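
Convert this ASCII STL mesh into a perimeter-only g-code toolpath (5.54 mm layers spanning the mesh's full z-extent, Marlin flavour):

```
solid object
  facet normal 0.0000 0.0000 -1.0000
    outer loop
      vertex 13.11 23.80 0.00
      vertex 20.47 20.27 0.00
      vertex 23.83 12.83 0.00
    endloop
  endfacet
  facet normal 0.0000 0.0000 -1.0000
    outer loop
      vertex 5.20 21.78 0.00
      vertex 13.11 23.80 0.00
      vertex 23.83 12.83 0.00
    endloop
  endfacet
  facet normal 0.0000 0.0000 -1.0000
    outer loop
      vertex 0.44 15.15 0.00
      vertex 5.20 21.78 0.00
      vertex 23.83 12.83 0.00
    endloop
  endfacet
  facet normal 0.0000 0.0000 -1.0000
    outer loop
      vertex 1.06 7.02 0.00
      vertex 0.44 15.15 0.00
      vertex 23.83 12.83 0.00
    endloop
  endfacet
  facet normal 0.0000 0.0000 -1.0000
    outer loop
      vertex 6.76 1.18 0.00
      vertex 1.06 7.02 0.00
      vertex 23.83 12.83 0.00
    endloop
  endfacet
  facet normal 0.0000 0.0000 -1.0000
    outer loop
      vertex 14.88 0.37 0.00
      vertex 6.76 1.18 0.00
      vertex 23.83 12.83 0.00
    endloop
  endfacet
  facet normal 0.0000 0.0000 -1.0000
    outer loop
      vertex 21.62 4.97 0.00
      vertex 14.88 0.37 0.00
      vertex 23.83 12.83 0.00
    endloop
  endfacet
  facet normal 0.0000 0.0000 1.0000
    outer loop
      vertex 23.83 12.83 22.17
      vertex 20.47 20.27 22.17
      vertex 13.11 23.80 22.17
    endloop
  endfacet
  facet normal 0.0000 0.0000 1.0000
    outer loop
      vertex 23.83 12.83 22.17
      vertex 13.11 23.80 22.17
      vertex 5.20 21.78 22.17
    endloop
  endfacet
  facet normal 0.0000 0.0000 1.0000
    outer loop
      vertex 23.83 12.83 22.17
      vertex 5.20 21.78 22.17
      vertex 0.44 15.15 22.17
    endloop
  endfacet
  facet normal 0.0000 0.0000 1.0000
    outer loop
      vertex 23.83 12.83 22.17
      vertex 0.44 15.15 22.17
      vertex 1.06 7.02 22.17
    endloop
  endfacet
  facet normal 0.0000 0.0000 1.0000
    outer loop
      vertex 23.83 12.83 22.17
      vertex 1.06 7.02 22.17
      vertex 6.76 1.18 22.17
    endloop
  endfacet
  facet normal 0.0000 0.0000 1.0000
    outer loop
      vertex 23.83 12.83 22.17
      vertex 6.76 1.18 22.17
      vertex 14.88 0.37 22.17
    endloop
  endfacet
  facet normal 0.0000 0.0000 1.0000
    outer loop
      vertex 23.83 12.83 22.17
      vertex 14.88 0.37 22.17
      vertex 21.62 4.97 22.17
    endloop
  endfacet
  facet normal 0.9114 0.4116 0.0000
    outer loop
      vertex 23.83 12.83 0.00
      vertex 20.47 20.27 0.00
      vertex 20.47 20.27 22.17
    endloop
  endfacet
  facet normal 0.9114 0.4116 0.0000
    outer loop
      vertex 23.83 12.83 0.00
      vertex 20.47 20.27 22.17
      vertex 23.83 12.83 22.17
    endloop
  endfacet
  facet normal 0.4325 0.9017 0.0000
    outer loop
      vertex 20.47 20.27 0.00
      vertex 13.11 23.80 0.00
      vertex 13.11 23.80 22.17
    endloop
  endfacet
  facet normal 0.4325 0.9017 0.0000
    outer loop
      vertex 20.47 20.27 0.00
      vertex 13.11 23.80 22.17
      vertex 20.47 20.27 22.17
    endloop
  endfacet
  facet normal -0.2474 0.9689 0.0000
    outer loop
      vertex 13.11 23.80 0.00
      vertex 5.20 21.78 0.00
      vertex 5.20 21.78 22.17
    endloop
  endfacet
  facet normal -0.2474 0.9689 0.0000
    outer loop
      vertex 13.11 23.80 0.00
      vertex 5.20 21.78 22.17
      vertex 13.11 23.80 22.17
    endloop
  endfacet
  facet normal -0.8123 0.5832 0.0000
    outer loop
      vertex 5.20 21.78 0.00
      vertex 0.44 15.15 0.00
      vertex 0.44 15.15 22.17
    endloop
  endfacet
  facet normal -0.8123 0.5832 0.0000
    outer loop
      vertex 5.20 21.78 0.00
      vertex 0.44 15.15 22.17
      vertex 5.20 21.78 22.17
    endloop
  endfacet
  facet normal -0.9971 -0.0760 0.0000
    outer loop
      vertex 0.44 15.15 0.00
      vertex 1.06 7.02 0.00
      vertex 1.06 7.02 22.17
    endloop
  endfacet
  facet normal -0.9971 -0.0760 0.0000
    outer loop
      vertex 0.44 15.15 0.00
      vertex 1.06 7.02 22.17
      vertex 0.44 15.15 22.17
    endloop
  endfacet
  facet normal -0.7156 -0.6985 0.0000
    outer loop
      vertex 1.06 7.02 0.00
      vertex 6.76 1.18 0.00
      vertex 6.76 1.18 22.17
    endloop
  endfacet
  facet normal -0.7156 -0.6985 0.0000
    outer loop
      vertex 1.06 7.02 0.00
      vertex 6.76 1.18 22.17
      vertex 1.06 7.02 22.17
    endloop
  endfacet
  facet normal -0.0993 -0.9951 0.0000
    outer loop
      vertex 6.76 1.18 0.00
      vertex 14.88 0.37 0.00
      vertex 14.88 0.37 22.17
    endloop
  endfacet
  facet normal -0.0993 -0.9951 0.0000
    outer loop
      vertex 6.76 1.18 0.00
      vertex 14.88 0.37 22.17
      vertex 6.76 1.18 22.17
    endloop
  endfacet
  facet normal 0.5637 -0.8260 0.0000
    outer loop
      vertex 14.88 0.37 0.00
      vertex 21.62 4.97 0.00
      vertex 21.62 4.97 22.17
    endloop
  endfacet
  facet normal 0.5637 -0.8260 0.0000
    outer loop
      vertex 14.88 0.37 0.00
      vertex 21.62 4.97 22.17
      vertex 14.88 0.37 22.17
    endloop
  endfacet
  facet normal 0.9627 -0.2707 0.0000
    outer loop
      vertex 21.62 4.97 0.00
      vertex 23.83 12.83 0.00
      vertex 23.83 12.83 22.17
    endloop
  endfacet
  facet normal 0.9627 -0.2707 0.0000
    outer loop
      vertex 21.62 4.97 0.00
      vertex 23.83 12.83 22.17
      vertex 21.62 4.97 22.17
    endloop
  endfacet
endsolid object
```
; perimeter-only toolpath
G21 ; units = mm
G90 ; absolute positioning
G28 ; home
; layer 1
G0 Z5.54
G0 X23.83 Y12.83
G1 X20.47 Y20.27
G1 X13.11 Y23.80
G1 X5.20 Y21.78
G1 X0.44 Y15.15
G1 X1.06 Y7.02
G1 X6.76 Y1.18
G1 X14.88 Y0.37
G1 X21.62 Y4.97
G1 X23.83 Y12.83
; layer 2
G0 Z11.09
G0 X23.83 Y12.83
G1 X20.47 Y20.27
G1 X13.11 Y23.80
G1 X5.20 Y21.78
G1 X0.44 Y15.15
G1 X1.06 Y7.02
G1 X6.76 Y1.18
G1 X14.88 Y0.37
G1 X21.62 Y4.97
G1 X23.83 Y12.83
; layer 3
G0 Z16.63
G0 X23.83 Y12.83
G1 X20.47 Y20.27
G1 X13.11 Y23.80
G1 X5.20 Y21.78
G1 X0.44 Y15.15
G1 X1.06 Y7.02
G1 X6.76 Y1.18
G1 X14.88 Y0.37
G1 X21.62 Y4.97
G1 X23.83 Y12.83
; layer 4
G0 Z22.17
G0 X23.83 Y12.83
G1 X20.47 Y20.27
G1 X13.11 Y23.80
G1 X5.20 Y21.78
G1 X0.44 Y15.15
G1 X1.06 Y7.02
G1 X6.76 Y1.18
G1 X14.88 Y0.37
G1 X21.62 Y4.97
G1 X23.83 Y12.83
M2 ; end

The solid is a regular 9-sided prism (a cylinder approximated with 9 flat sides), circumscribed radius ≈ 11.9 mm, height ≈ 22.2 mm. Slicing at Δz = 5.54 mm — 4 equal slices spanning the solid's height, so layer i sits at z = i·h/4 — gives 4 non-empty perimeters. Each is a 9-segment closed polygon; G0 lifts to the layer z and rapids to the start vertex, then G1 traces the edges.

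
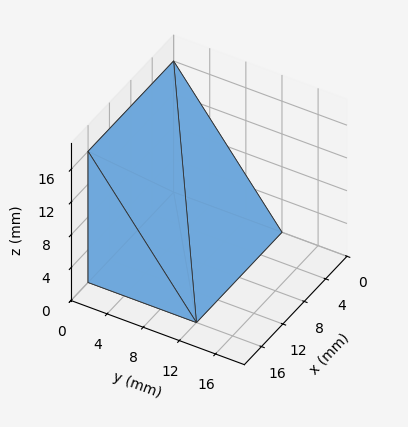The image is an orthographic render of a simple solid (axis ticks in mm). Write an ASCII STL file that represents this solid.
Reading the render: the shape is a wedge (ramp): 16 × 12 mm base, rising to 16 mm along the y=0 edge and sloping linearly to z=0 at y=12 (dimensions read to the nearest mm from the axis ticks). For the STL, each face is triangulated and given an outward normal.

solid part
  facet normal 0.0000 0.0000 -1.0000
    outer loop
      vertex 16.00 12.00 0.00
      vertex 16.00 0.00 0.00
      vertex 0.00 0.00 0.00
    endloop
  endfacet
  facet normal 0.0000 0.0000 -1.0000
    outer loop
      vertex 0.00 12.00 0.00
      vertex 16.00 12.00 0.00
      vertex 0.00 0.00 0.00
    endloop
  endfacet
  facet normal 0.0000 -1.0000 0.0000
    outer loop
      vertex 0.00 0.00 0.00
      vertex 16.00 0.00 0.00
      vertex 16.00 0.00 16.00
    endloop
  endfacet
  facet normal 0.0000 -1.0000 0.0000
    outer loop
      vertex 0.00 0.00 0.00
      vertex 16.00 0.00 16.00
      vertex 0.00 0.00 16.00
    endloop
  endfacet
  facet normal 0.0000 0.8000 0.6000
    outer loop
      vertex 0.00 0.00 16.00
      vertex 16.00 0.00 16.00
      vertex 16.00 12.00 0.00
    endloop
  endfacet
  facet normal 0.0000 0.8000 0.6000
    outer loop
      vertex 0.00 0.00 16.00
      vertex 16.00 12.00 0.00
      vertex 0.00 12.00 0.00
    endloop
  endfacet
  facet normal -1.0000 0.0000 0.0000
    outer loop
      vertex 0.00 0.00 16.00
      vertex 0.00 12.00 0.00
      vertex 0.00 0.00 0.00
    endloop
  endfacet
  facet normal 1.0000 0.0000 0.0000
    outer loop
      vertex 16.00 0.00 0.00
      vertex 16.00 12.00 0.00
      vertex 16.00 0.00 16.00
    endloop
  endfacet
endsolid part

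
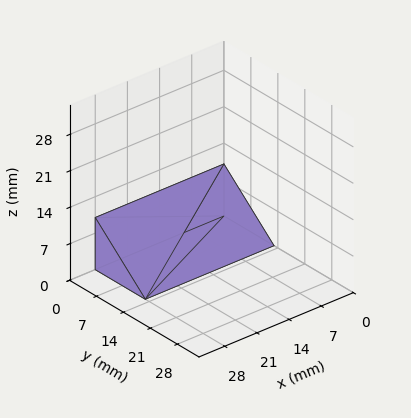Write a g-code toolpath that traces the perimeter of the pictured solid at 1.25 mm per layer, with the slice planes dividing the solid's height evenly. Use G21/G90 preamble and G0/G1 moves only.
Reading the render: the shape is a wedge (ramp): 28 × 13 mm base, rising to 10 mm along the y=0 edge and sloping linearly to z=0 at y=13 (dimensions read to the nearest mm from the axis ticks). For the g-code, the solid's height is divided into equal slices at the stated Δz and each level perimeter traced with G1 moves after a G0 lift.

; perimeter-only toolpath
G21 ; units = mm
G90 ; absolute positioning
G28 ; home
; layer 1
G0 Z1.25
G0 X0.00 Y0.00
G1 X28.00 Y0.00
G1 X28.00 Y11.38
G1 X0.00 Y11.38
G1 X0.00 Y0.00
; layer 2
G0 Z2.50
G0 X0.00 Y0.00
G1 X28.00 Y0.00
G1 X28.00 Y9.75
G1 X0.00 Y9.75
G1 X0.00 Y0.00
; layer 3
G0 Z3.75
G0 X0.00 Y0.00
G1 X28.00 Y0.00
G1 X28.00 Y8.12
G1 X0.00 Y8.12
G1 X0.00 Y0.00
; layer 4
G0 Z5.00
G0 X0.00 Y0.00
G1 X28.00 Y0.00
G1 X28.00 Y6.50
G1 X0.00 Y6.50
G1 X0.00 Y0.00
; layer 5
G0 Z6.25
G0 X0.00 Y0.00
G1 X28.00 Y0.00
G1 X28.00 Y4.88
G1 X0.00 Y4.88
G1 X0.00 Y0.00
; layer 6
G0 Z7.50
G0 X0.00 Y0.00
G1 X28.00 Y0.00
G1 X28.00 Y3.25
G1 X0.00 Y3.25
G1 X0.00 Y0.00
; layer 7
G0 Z8.75
G0 X0.00 Y0.00
G1 X28.00 Y0.00
G1 X28.00 Y1.62
G1 X0.00 Y1.62
G1 X0.00 Y0.00
M2 ; end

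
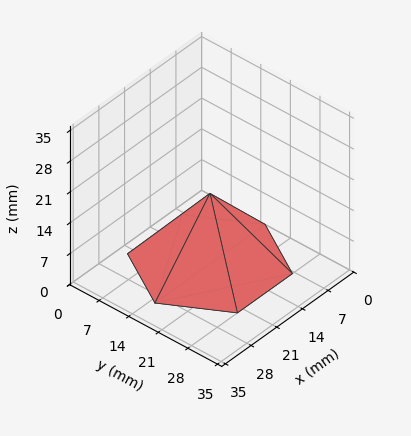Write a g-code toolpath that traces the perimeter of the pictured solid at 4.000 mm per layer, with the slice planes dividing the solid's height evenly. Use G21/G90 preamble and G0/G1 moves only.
Reading the render: the shape is a regular 6-sided pyramid, base circumscribed radius ≈ 15 mm, apex at z ≈ 16 mm (dimensions read to the nearest mm from the axis ticks). For the g-code, the solid's height is divided into equal slices at the stated Δz and each level perimeter traced with G1 moves after a G0 lift.

; perimeter-only toolpath
G21 ; units = mm
G90 ; absolute positioning
G28 ; home
; layer 1
G0 Z4.000
G0 X26.250 Y15.000
G1 X20.625 Y24.742
G1 X9.375 Y24.742
G1 X3.750 Y15.000
G1 X9.375 Y5.258
G1 X20.625 Y5.258
G1 X26.250 Y15.000
; layer 2
G0 Z8.000
G0 X22.500 Y15.000
G1 X18.750 Y21.495
G1 X11.250 Y21.495
G1 X7.500 Y15.000
G1 X11.250 Y8.505
G1 X18.750 Y8.505
G1 X22.500 Y15.000
; layer 3
G0 Z12.000
G0 X18.750 Y15.000
G1 X16.875 Y18.247
G1 X13.125 Y18.247
G1 X11.250 Y15.000
G1 X13.125 Y11.752
G1 X16.875 Y11.752
G1 X18.750 Y15.000
M2 ; end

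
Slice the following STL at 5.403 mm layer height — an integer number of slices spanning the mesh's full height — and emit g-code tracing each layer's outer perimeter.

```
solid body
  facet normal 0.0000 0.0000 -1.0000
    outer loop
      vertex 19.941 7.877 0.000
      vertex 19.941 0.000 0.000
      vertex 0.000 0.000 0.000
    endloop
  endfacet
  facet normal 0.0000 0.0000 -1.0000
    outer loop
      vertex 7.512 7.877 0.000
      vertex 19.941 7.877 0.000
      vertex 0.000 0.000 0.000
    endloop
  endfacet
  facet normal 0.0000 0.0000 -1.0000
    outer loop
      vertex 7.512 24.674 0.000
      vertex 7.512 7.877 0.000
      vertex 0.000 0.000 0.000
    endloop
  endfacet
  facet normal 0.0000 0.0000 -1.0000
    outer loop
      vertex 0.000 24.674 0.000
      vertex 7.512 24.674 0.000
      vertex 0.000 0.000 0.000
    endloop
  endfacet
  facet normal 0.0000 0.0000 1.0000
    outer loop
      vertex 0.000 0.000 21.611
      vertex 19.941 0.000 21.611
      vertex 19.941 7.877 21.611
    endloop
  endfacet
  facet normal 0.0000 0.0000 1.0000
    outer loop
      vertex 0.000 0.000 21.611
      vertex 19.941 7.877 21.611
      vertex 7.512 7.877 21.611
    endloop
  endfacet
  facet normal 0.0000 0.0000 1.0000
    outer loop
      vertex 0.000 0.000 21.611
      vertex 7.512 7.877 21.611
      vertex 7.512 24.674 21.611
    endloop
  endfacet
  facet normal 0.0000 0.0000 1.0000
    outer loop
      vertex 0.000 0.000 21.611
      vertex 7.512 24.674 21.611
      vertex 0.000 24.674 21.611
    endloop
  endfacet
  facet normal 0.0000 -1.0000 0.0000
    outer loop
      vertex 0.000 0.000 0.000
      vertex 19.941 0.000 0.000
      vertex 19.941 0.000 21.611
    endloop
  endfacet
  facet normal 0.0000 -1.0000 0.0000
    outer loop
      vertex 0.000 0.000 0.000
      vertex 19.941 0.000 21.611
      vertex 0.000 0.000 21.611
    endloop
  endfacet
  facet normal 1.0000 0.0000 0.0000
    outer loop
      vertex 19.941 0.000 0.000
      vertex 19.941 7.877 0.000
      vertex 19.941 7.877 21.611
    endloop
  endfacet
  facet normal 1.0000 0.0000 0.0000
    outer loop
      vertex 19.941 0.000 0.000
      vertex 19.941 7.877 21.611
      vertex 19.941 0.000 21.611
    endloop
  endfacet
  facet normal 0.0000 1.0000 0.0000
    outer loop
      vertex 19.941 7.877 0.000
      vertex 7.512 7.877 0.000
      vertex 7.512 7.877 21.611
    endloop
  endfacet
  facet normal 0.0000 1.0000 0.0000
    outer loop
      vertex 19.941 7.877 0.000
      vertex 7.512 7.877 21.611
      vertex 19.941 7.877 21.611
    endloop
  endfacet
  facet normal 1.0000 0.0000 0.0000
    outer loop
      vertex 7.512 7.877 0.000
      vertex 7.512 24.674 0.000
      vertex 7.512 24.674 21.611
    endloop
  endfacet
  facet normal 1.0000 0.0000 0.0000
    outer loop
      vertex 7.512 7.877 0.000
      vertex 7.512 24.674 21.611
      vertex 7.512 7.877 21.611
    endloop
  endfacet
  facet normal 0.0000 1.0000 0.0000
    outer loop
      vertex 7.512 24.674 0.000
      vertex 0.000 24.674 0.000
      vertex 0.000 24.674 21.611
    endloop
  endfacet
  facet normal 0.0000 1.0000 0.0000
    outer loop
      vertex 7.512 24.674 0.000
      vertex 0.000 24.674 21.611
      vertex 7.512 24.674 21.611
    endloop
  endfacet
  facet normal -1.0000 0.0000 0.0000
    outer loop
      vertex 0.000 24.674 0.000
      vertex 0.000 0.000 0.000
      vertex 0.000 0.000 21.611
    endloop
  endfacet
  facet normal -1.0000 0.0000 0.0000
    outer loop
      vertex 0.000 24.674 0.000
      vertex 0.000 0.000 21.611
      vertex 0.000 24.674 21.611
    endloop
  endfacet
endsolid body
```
; perimeter-only toolpath
G21 ; units = mm
G90 ; absolute positioning
G28 ; home
; layer 1
G0 Z5.403
G0 X0.000 Y0.000
G1 X19.941 Y0.000
G1 X19.941 Y7.877
G1 X7.512 Y7.877
G1 X7.512 Y24.674
G1 X0.000 Y24.674
G1 X0.000 Y0.000
; layer 2
G0 Z10.806
G0 X0.000 Y0.000
G1 X19.941 Y0.000
G1 X19.941 Y7.877
G1 X7.512 Y7.877
G1 X7.512 Y24.674
G1 X0.000 Y24.674
G1 X0.000 Y0.000
; layer 3
G0 Z16.208
G0 X0.000 Y0.000
G1 X19.941 Y0.000
G1 X19.941 Y7.877
G1 X7.512 Y7.877
G1 X7.512 Y24.674
G1 X0.000 Y24.674
G1 X0.000 Y0.000
; layer 4
G0 Z21.611
G0 X0.000 Y0.000
G1 X19.941 Y0.000
G1 X19.941 Y7.877
G1 X7.512 Y7.877
G1 X7.512 Y24.674
G1 X0.000 Y24.674
G1 X0.000 Y0.000
M2 ; end

The solid is an L-shaped prism: outer 19.9 × 24.7 mm, arm thicknesses ≈ 7.88 mm (horizontal) and 7.51 mm (vertical), extruded 21.6 mm in z. Slicing at Δz = 5.403 mm — 4 equal slices spanning the solid's height, so layer i sits at z = i·h/4 — gives 4 non-empty perimeters. Each is a 6-segment closed polygon; G0 lifts to the layer z and rapids to the start vertex, then G1 traces the edges.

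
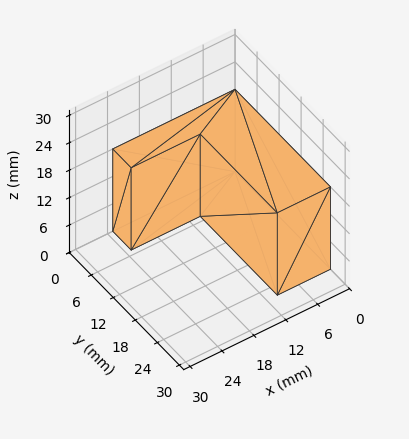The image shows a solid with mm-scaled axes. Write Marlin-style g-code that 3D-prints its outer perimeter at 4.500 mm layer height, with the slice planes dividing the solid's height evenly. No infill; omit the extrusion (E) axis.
Reading the render: the shape is an L-shaped prism: outer 23 × 26 mm, arm thicknesses ≈ 5 mm (horizontal) and 10 mm (vertical), extruded 18 mm in z (dimensions read to the nearest mm from the axis ticks). For the g-code, the solid's height is divided into equal slices at the stated Δz and each level perimeter traced with G1 moves after a G0 lift.

; perimeter-only toolpath
G21 ; units = mm
G90 ; absolute positioning
G28 ; home
; layer 1
G0 Z4.500
G0 X0.000 Y0.000
G1 X23.000 Y0.000
G1 X23.000 Y5.000
G1 X10.000 Y5.000
G1 X10.000 Y26.000
G1 X0.000 Y26.000
G1 X0.000 Y0.000
; layer 2
G0 Z9.000
G0 X0.000 Y0.000
G1 X23.000 Y0.000
G1 X23.000 Y5.000
G1 X10.000 Y5.000
G1 X10.000 Y26.000
G1 X0.000 Y26.000
G1 X0.000 Y0.000
; layer 3
G0 Z13.500
G0 X0.000 Y0.000
G1 X23.000 Y0.000
G1 X23.000 Y5.000
G1 X10.000 Y5.000
G1 X10.000 Y26.000
G1 X0.000 Y26.000
G1 X0.000 Y0.000
; layer 4
G0 Z18.000
G0 X0.000 Y0.000
G1 X23.000 Y0.000
G1 X23.000 Y5.000
G1 X10.000 Y5.000
G1 X10.000 Y26.000
G1 X0.000 Y26.000
G1 X0.000 Y0.000
M2 ; end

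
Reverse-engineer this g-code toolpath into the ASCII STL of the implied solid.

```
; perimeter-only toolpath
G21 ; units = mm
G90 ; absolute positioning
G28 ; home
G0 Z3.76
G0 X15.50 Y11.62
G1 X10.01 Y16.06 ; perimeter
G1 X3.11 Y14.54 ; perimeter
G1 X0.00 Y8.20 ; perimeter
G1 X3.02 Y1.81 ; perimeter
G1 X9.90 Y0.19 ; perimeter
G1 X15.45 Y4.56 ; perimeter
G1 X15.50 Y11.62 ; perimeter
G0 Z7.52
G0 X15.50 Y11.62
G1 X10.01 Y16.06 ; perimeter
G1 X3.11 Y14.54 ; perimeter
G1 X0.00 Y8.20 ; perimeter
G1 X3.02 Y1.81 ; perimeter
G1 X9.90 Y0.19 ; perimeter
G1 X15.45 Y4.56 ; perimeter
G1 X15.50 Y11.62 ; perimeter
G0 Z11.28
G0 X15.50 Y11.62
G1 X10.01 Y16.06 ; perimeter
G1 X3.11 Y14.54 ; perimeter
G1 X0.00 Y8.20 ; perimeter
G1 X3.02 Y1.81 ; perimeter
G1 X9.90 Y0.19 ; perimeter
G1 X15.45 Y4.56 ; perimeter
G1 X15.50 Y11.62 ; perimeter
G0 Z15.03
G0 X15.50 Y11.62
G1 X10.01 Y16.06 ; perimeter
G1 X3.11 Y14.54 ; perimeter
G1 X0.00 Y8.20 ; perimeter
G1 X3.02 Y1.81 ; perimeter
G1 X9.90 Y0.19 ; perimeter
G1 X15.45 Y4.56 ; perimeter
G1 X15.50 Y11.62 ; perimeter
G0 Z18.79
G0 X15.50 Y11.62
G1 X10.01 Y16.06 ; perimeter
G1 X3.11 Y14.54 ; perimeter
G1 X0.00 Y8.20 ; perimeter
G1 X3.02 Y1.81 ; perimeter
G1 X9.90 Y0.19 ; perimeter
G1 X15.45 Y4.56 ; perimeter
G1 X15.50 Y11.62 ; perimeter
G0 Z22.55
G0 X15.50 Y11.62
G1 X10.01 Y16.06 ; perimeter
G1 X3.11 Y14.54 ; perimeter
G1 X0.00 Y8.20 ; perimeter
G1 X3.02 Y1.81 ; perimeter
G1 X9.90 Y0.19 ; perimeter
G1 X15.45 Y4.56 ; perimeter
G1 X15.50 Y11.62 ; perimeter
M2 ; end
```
solid part
  facet normal 0.0000 0.0000 -1.0000
    outer loop
      vertex 3.11 14.54 0.00
      vertex 10.01 16.06 0.00
      vertex 15.50 11.62 0.00
    endloop
  endfacet
  facet normal 0.0000 0.0000 -1.0000
    outer loop
      vertex 0.00 8.20 0.00
      vertex 3.11 14.54 0.00
      vertex 15.50 11.62 0.00
    endloop
  endfacet
  facet normal 0.0000 0.0000 -1.0000
    outer loop
      vertex 3.02 1.81 0.00
      vertex 0.00 8.20 0.00
      vertex 15.50 11.62 0.00
    endloop
  endfacet
  facet normal 0.0000 0.0000 -1.0000
    outer loop
      vertex 9.90 0.19 0.00
      vertex 3.02 1.81 0.00
      vertex 15.50 11.62 0.00
    endloop
  endfacet
  facet normal 0.0000 0.0000 -1.0000
    outer loop
      vertex 15.45 4.56 0.00
      vertex 9.90 0.19 0.00
      vertex 15.50 11.62 0.00
    endloop
  endfacet
  facet normal 0.0000 0.0000 1.0000
    outer loop
      vertex 15.50 11.62 22.55
      vertex 10.01 16.06 22.55
      vertex 3.11 14.54 22.55
    endloop
  endfacet
  facet normal 0.0000 0.0000 1.0000
    outer loop
      vertex 15.50 11.62 22.55
      vertex 3.11 14.54 22.55
      vertex 0.00 8.20 22.55
    endloop
  endfacet
  facet normal 0.0000 0.0000 1.0000
    outer loop
      vertex 15.50 11.62 22.55
      vertex 0.00 8.20 22.55
      vertex 3.02 1.81 22.55
    endloop
  endfacet
  facet normal 0.0000 0.0000 1.0000
    outer loop
      vertex 15.50 11.62 22.55
      vertex 3.02 1.81 22.55
      vertex 9.90 0.19 22.55
    endloop
  endfacet
  facet normal 0.0000 0.0000 1.0000
    outer loop
      vertex 15.50 11.62 22.55
      vertex 9.90 0.19 22.55
      vertex 15.45 4.56 22.55
    endloop
  endfacet
  facet normal 0.6288 0.7775 0.0000
    outer loop
      vertex 15.50 11.62 0.00
      vertex 10.01 16.06 0.00
      vertex 10.01 16.06 22.55
    endloop
  endfacet
  facet normal 0.6288 0.7775 0.0000
    outer loop
      vertex 15.50 11.62 0.00
      vertex 10.01 16.06 22.55
      vertex 15.50 11.62 22.55
    endloop
  endfacet
  facet normal -0.2151 0.9766 0.0000
    outer loop
      vertex 10.01 16.06 0.00
      vertex 3.11 14.54 0.00
      vertex 3.11 14.54 22.55
    endloop
  endfacet
  facet normal -0.2151 0.9766 0.0000
    outer loop
      vertex 10.01 16.06 0.00
      vertex 3.11 14.54 22.55
      vertex 10.01 16.06 22.55
    endloop
  endfacet
  facet normal -0.8978 0.4404 0.0000
    outer loop
      vertex 3.11 14.54 0.00
      vertex 0.00 8.20 0.00
      vertex 0.00 8.20 22.55
    endloop
  endfacet
  facet normal -0.8978 0.4404 0.0000
    outer loop
      vertex 3.11 14.54 0.00
      vertex 0.00 8.20 22.55
      vertex 3.11 14.54 22.55
    endloop
  endfacet
  facet normal -0.9041 -0.4273 0.0000
    outer loop
      vertex 0.00 8.20 0.00
      vertex 3.02 1.81 0.00
      vertex 3.02 1.81 22.55
    endloop
  endfacet
  facet normal -0.9041 -0.4273 0.0000
    outer loop
      vertex 0.00 8.20 0.00
      vertex 3.02 1.81 22.55
      vertex 0.00 8.20 22.55
    endloop
  endfacet
  facet normal -0.2292 -0.9734 0.0000
    outer loop
      vertex 3.02 1.81 0.00
      vertex 9.90 0.19 0.00
      vertex 9.90 0.19 22.55
    endloop
  endfacet
  facet normal -0.2292 -0.9734 0.0000
    outer loop
      vertex 3.02 1.81 0.00
      vertex 9.90 0.19 22.55
      vertex 3.02 1.81 22.55
    endloop
  endfacet
  facet normal 0.6186 -0.7857 0.0000
    outer loop
      vertex 9.90 0.19 0.00
      vertex 15.45 4.56 0.00
      vertex 15.45 4.56 22.55
    endloop
  endfacet
  facet normal 0.6186 -0.7857 0.0000
    outer loop
      vertex 9.90 0.19 0.00
      vertex 15.45 4.56 22.55
      vertex 9.90 0.19 22.55
    endloop
  endfacet
  facet normal 1.0000 -0.0071 0.0000
    outer loop
      vertex 15.45 4.56 0.00
      vertex 15.50 11.62 0.00
      vertex 15.50 11.62 22.55
    endloop
  endfacet
  facet normal 1.0000 -0.0071 0.0000
    outer loop
      vertex 15.45 4.56 0.00
      vertex 15.50 11.62 22.55
      vertex 15.45 4.56 22.55
    endloop
  endfacet
endsolid part

The G0 Z moves step by Δz≈3.76 mm. Every layer's G1 loop is the same polygon, so the solid is a straight extrusion of it from z=0 to z≈22.6. Closing with flat bottom and top caps and triangulating gives 24 facets — a regular 7-sided prism (a cylinder approximated with 7 flat sides), circumscribed radius ≈ 8.14 mm, height ≈ 22.6 mm.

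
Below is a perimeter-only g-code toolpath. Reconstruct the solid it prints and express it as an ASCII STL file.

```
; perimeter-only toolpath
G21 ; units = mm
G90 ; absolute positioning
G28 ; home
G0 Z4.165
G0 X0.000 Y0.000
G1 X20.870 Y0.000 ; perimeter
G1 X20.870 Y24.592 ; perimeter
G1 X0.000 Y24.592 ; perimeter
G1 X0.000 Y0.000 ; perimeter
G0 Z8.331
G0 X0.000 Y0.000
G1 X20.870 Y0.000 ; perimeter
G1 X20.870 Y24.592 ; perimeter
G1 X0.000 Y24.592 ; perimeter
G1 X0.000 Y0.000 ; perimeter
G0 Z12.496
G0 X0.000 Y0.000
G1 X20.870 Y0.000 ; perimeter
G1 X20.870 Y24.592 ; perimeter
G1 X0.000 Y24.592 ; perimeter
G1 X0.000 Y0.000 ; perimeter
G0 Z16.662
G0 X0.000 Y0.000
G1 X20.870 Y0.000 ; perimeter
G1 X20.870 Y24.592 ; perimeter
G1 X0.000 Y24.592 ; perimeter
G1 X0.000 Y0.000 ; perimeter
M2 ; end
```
solid part
  facet normal 0.0000 0.0000 -1.0000
    outer loop
      vertex 20.870 24.592 0.000
      vertex 20.870 0.000 0.000
      vertex 0.000 0.000 0.000
    endloop
  endfacet
  facet normal 0.0000 0.0000 -1.0000
    outer loop
      vertex 0.000 24.592 0.000
      vertex 20.870 24.592 0.000
      vertex 0.000 0.000 0.000
    endloop
  endfacet
  facet normal 0.0000 0.0000 1.0000
    outer loop
      vertex 0.000 0.000 16.662
      vertex 20.870 0.000 16.662
      vertex 20.870 24.592 16.662
    endloop
  endfacet
  facet normal 0.0000 0.0000 1.0000
    outer loop
      vertex 0.000 0.000 16.662
      vertex 20.870 24.592 16.662
      vertex 0.000 24.592 16.662
    endloop
  endfacet
  facet normal 0.0000 -1.0000 0.0000
    outer loop
      vertex 0.000 0.000 0.000
      vertex 20.870 0.000 0.000
      vertex 20.870 0.000 16.662
    endloop
  endfacet
  facet normal 0.0000 -1.0000 0.0000
    outer loop
      vertex 0.000 0.000 0.000
      vertex 20.870 0.000 16.662
      vertex 0.000 0.000 16.662
    endloop
  endfacet
  facet normal 0.0000 1.0000 0.0000
    outer loop
      vertex 20.870 24.592 16.662
      vertex 20.870 24.592 0.000
      vertex 0.000 24.592 0.000
    endloop
  endfacet
  facet normal 0.0000 1.0000 0.0000
    outer loop
      vertex 0.000 24.592 16.662
      vertex 20.870 24.592 16.662
      vertex 0.000 24.592 0.000
    endloop
  endfacet
  facet normal -1.0000 0.0000 0.0000
    outer loop
      vertex 0.000 24.592 16.662
      vertex 0.000 24.592 0.000
      vertex 0.000 0.000 0.000
    endloop
  endfacet
  facet normal -1.0000 0.0000 0.0000
    outer loop
      vertex 0.000 0.000 16.662
      vertex 0.000 24.592 16.662
      vertex 0.000 0.000 0.000
    endloop
  endfacet
  facet normal 1.0000 0.0000 0.0000
    outer loop
      vertex 20.870 0.000 0.000
      vertex 20.870 24.592 0.000
      vertex 20.870 24.592 16.662
    endloop
  endfacet
  facet normal 1.0000 0.0000 0.0000
    outer loop
      vertex 20.870 0.000 0.000
      vertex 20.870 24.592 16.662
      vertex 20.870 0.000 16.662
    endloop
  endfacet
endsolid part

The G0 Z moves step by Δz≈4.165 mm. Every layer's G1 loop is the same polygon, so the solid is a straight extrusion of it from z=0 to z≈16.7. Closing with flat bottom and top caps and triangulating gives 12 facets — a rectangular box, roughly 20.9 × 24.6 mm footprint and 16.7 mm tall.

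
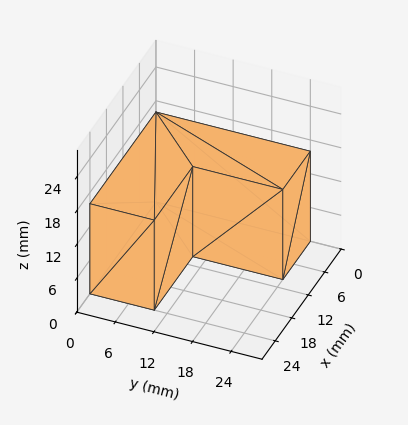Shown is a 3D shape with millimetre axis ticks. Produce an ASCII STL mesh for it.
Reading the render: the shape is an L-shaped prism: outer 24 × 24 mm, arm thicknesses ≈ 10 mm (horizontal) and 10 mm (vertical), extruded 16 mm in z (dimensions read to the nearest mm from the axis ticks). For the STL, each face is triangulated and given an outward normal.

solid part
  facet normal 0.0000 0.0000 -1.0000
    outer loop
      vertex 24.0 10.0 0.0
      vertex 24.0 0.0 0.0
      vertex 0.0 0.0 0.0
    endloop
  endfacet
  facet normal 0.0000 0.0000 -1.0000
    outer loop
      vertex 10.0 10.0 0.0
      vertex 24.0 10.0 0.0
      vertex 0.0 0.0 0.0
    endloop
  endfacet
  facet normal 0.0000 0.0000 -1.0000
    outer loop
      vertex 10.0 24.0 0.0
      vertex 10.0 10.0 0.0
      vertex 0.0 0.0 0.0
    endloop
  endfacet
  facet normal 0.0000 0.0000 -1.0000
    outer loop
      vertex 0.0 24.0 0.0
      vertex 10.0 24.0 0.0
      vertex 0.0 0.0 0.0
    endloop
  endfacet
  facet normal 0.0000 0.0000 1.0000
    outer loop
      vertex 0.0 0.0 16.0
      vertex 24.0 0.0 16.0
      vertex 24.0 10.0 16.0
    endloop
  endfacet
  facet normal 0.0000 0.0000 1.0000
    outer loop
      vertex 0.0 0.0 16.0
      vertex 24.0 10.0 16.0
      vertex 10.0 10.0 16.0
    endloop
  endfacet
  facet normal 0.0000 0.0000 1.0000
    outer loop
      vertex 0.0 0.0 16.0
      vertex 10.0 10.0 16.0
      vertex 10.0 24.0 16.0
    endloop
  endfacet
  facet normal 0.0000 0.0000 1.0000
    outer loop
      vertex 0.0 0.0 16.0
      vertex 10.0 24.0 16.0
      vertex 0.0 24.0 16.0
    endloop
  endfacet
  facet normal 0.0000 -1.0000 0.0000
    outer loop
      vertex 0.0 0.0 0.0
      vertex 24.0 0.0 0.0
      vertex 24.0 0.0 16.0
    endloop
  endfacet
  facet normal 0.0000 -1.0000 0.0000
    outer loop
      vertex 0.0 0.0 0.0
      vertex 24.0 0.0 16.0
      vertex 0.0 0.0 16.0
    endloop
  endfacet
  facet normal 1.0000 0.0000 0.0000
    outer loop
      vertex 24.0 0.0 0.0
      vertex 24.0 10.0 0.0
      vertex 24.0 10.0 16.0
    endloop
  endfacet
  facet normal 1.0000 0.0000 0.0000
    outer loop
      vertex 24.0 0.0 0.0
      vertex 24.0 10.0 16.0
      vertex 24.0 0.0 16.0
    endloop
  endfacet
  facet normal 0.0000 1.0000 0.0000
    outer loop
      vertex 24.0 10.0 0.0
      vertex 10.0 10.0 0.0
      vertex 10.0 10.0 16.0
    endloop
  endfacet
  facet normal 0.0000 1.0000 0.0000
    outer loop
      vertex 24.0 10.0 0.0
      vertex 10.0 10.0 16.0
      vertex 24.0 10.0 16.0
    endloop
  endfacet
  facet normal 1.0000 0.0000 0.0000
    outer loop
      vertex 10.0 10.0 0.0
      vertex 10.0 24.0 0.0
      vertex 10.0 24.0 16.0
    endloop
  endfacet
  facet normal 1.0000 0.0000 0.0000
    outer loop
      vertex 10.0 10.0 0.0
      vertex 10.0 24.0 16.0
      vertex 10.0 10.0 16.0
    endloop
  endfacet
  facet normal 0.0000 1.0000 0.0000
    outer loop
      vertex 10.0 24.0 0.0
      vertex 0.0 24.0 0.0
      vertex 0.0 24.0 16.0
    endloop
  endfacet
  facet normal 0.0000 1.0000 0.0000
    outer loop
      vertex 10.0 24.0 0.0
      vertex 0.0 24.0 16.0
      vertex 10.0 24.0 16.0
    endloop
  endfacet
  facet normal -1.0000 0.0000 0.0000
    outer loop
      vertex 0.0 24.0 0.0
      vertex 0.0 0.0 0.0
      vertex 0.0 0.0 16.0
    endloop
  endfacet
  facet normal -1.0000 0.0000 0.0000
    outer loop
      vertex 0.0 24.0 0.0
      vertex 0.0 0.0 16.0
      vertex 0.0 24.0 16.0
    endloop
  endfacet
endsolid part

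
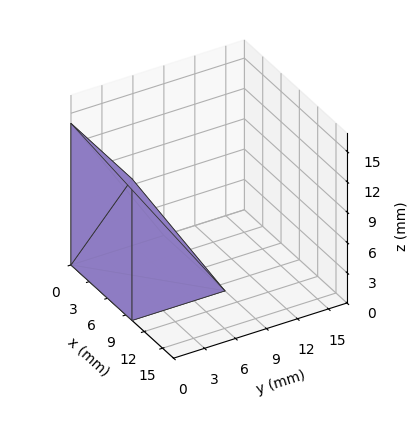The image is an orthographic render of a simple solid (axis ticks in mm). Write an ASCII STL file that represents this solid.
Reading the render: the shape is a wedge (ramp): 10 × 9 mm base, rising to 14 mm along the y=0 edge and sloping linearly to z=0 at y=9 (dimensions read to the nearest mm from the axis ticks). For the STL, each face is triangulated and given an outward normal.

solid part
  facet normal 0.0000 0.0000 -1.0000
    outer loop
      vertex 10.0 9.0 0.0
      vertex 10.0 0.0 0.0
      vertex 0.0 0.0 0.0
    endloop
  endfacet
  facet normal 0.0000 0.0000 -1.0000
    outer loop
      vertex 0.0 9.0 0.0
      vertex 10.0 9.0 0.0
      vertex 0.0 0.0 0.0
    endloop
  endfacet
  facet normal 0.0000 -1.0000 0.0000
    outer loop
      vertex 0.0 0.0 0.0
      vertex 10.0 0.0 0.0
      vertex 10.0 0.0 14.0
    endloop
  endfacet
  facet normal 0.0000 -1.0000 0.0000
    outer loop
      vertex 0.0 0.0 0.0
      vertex 10.0 0.0 14.0
      vertex 0.0 0.0 14.0
    endloop
  endfacet
  facet normal 0.0000 0.8412 0.5408
    outer loop
      vertex 0.0 0.0 14.0
      vertex 10.0 0.0 14.0
      vertex 10.0 9.0 0.0
    endloop
  endfacet
  facet normal 0.0000 0.8412 0.5408
    outer loop
      vertex 0.0 0.0 14.0
      vertex 10.0 9.0 0.0
      vertex 0.0 9.0 0.0
    endloop
  endfacet
  facet normal -1.0000 0.0000 0.0000
    outer loop
      vertex 0.0 0.0 14.0
      vertex 0.0 9.0 0.0
      vertex 0.0 0.0 0.0
    endloop
  endfacet
  facet normal 1.0000 0.0000 0.0000
    outer loop
      vertex 10.0 0.0 0.0
      vertex 10.0 9.0 0.0
      vertex 10.0 0.0 14.0
    endloop
  endfacet
endsolid part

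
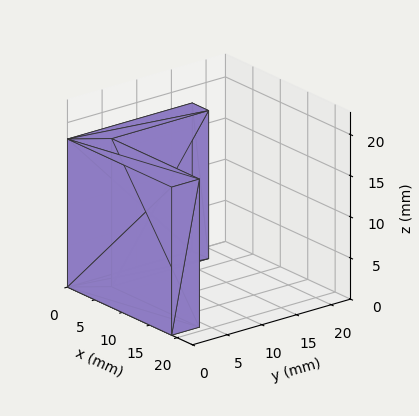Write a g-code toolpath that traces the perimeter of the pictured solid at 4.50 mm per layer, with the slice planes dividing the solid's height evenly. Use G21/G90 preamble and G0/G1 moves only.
Reading the render: the shape is an L-shaped prism: outer 19 × 18 mm, arm thicknesses ≈ 4 mm (horizontal) and 3 mm (vertical), extruded 18 mm in z (dimensions read to the nearest mm from the axis ticks). For the g-code, the solid's height is divided into equal slices at the stated Δz and each level perimeter traced with G1 moves after a G0 lift.

; perimeter-only toolpath
G21 ; units = mm
G90 ; absolute positioning
G28 ; home
; layer 1
G0 Z4.50
G0 X0.00 Y0.00
G1 X19.00 Y0.00
G1 X19.00 Y4.00
G1 X3.00 Y4.00
G1 X3.00 Y18.00
G1 X0.00 Y18.00
G1 X0.00 Y0.00
; layer 2
G0 Z9.00
G0 X0.00 Y0.00
G1 X19.00 Y0.00
G1 X19.00 Y4.00
G1 X3.00 Y4.00
G1 X3.00 Y18.00
G1 X0.00 Y18.00
G1 X0.00 Y0.00
; layer 3
G0 Z13.50
G0 X0.00 Y0.00
G1 X19.00 Y0.00
G1 X19.00 Y4.00
G1 X3.00 Y4.00
G1 X3.00 Y18.00
G1 X0.00 Y18.00
G1 X0.00 Y0.00
; layer 4
G0 Z18.00
G0 X0.00 Y0.00
G1 X19.00 Y0.00
G1 X19.00 Y4.00
G1 X3.00 Y4.00
G1 X3.00 Y18.00
G1 X0.00 Y18.00
G1 X0.00 Y0.00
M2 ; end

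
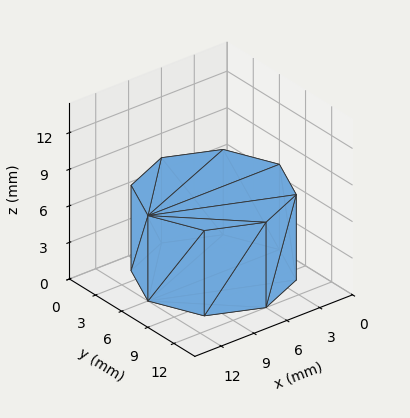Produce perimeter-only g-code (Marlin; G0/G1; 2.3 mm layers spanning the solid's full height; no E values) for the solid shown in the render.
Reading the render: the shape is a regular 8-sided prism (a cylinder approximated with 8 flat sides), circumscribed radius ≈ 6 mm, height ≈ 7 mm (dimensions read to the nearest mm from the axis ticks). For the g-code, the solid's height is divided into equal slices at the stated Δz and each level perimeter traced with G1 moves after a G0 lift.

; perimeter-only toolpath
G21 ; units = mm
G90 ; absolute positioning
G28 ; home
; layer 1
G0 Z2.3
G0 X12.0 Y6.0
G1 X10.2 Y10.2
G1 X6.0 Y12.0
G1 X1.8 Y10.2
G1 X0.0 Y6.0
G1 X1.8 Y1.8
G1 X6.0 Y0.0
G1 X10.2 Y1.8
G1 X12.0 Y6.0
; layer 2
G0 Z4.7
G0 X12.0 Y6.0
G1 X10.2 Y10.2
G1 X6.0 Y12.0
G1 X1.8 Y10.2
G1 X0.0 Y6.0
G1 X1.8 Y1.8
G1 X6.0 Y0.0
G1 X10.2 Y1.8
G1 X12.0 Y6.0
; layer 3
G0 Z7.0
G0 X12.0 Y6.0
G1 X10.2 Y10.2
G1 X6.0 Y12.0
G1 X1.8 Y10.2
G1 X0.0 Y6.0
G1 X1.8 Y1.8
G1 X6.0 Y0.0
G1 X10.2 Y1.8
G1 X12.0 Y6.0
M2 ; end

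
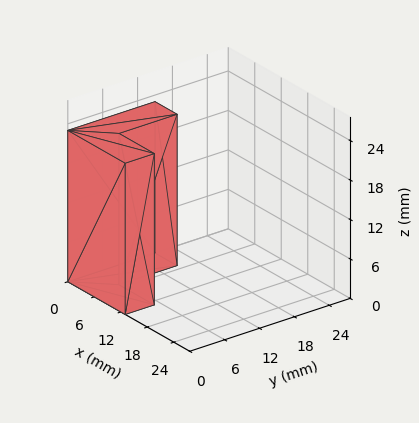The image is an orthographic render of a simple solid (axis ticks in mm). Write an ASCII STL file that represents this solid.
Reading the render: the shape is an L-shaped prism: outer 13 × 15 mm, arm thicknesses ≈ 5 mm (horizontal) and 5 mm (vertical), extruded 23 mm in z (dimensions read to the nearest mm from the axis ticks). For the STL, each face is triangulated and given an outward normal.

solid part
  facet normal 0.0000 0.0000 -1.0000
    outer loop
      vertex 13.000 5.000 0.000
      vertex 13.000 0.000 0.000
      vertex 0.000 0.000 0.000
    endloop
  endfacet
  facet normal 0.0000 0.0000 -1.0000
    outer loop
      vertex 5.000 5.000 0.000
      vertex 13.000 5.000 0.000
      vertex 0.000 0.000 0.000
    endloop
  endfacet
  facet normal 0.0000 0.0000 -1.0000
    outer loop
      vertex 5.000 15.000 0.000
      vertex 5.000 5.000 0.000
      vertex 0.000 0.000 0.000
    endloop
  endfacet
  facet normal 0.0000 0.0000 -1.0000
    outer loop
      vertex 0.000 15.000 0.000
      vertex 5.000 15.000 0.000
      vertex 0.000 0.000 0.000
    endloop
  endfacet
  facet normal 0.0000 0.0000 1.0000
    outer loop
      vertex 0.000 0.000 23.000
      vertex 13.000 0.000 23.000
      vertex 13.000 5.000 23.000
    endloop
  endfacet
  facet normal 0.0000 0.0000 1.0000
    outer loop
      vertex 0.000 0.000 23.000
      vertex 13.000 5.000 23.000
      vertex 5.000 5.000 23.000
    endloop
  endfacet
  facet normal 0.0000 0.0000 1.0000
    outer loop
      vertex 0.000 0.000 23.000
      vertex 5.000 5.000 23.000
      vertex 5.000 15.000 23.000
    endloop
  endfacet
  facet normal 0.0000 0.0000 1.0000
    outer loop
      vertex 0.000 0.000 23.000
      vertex 5.000 15.000 23.000
      vertex 0.000 15.000 23.000
    endloop
  endfacet
  facet normal 0.0000 -1.0000 0.0000
    outer loop
      vertex 0.000 0.000 0.000
      vertex 13.000 0.000 0.000
      vertex 13.000 0.000 23.000
    endloop
  endfacet
  facet normal 0.0000 -1.0000 0.0000
    outer loop
      vertex 0.000 0.000 0.000
      vertex 13.000 0.000 23.000
      vertex 0.000 0.000 23.000
    endloop
  endfacet
  facet normal 1.0000 0.0000 0.0000
    outer loop
      vertex 13.000 0.000 0.000
      vertex 13.000 5.000 0.000
      vertex 13.000 5.000 23.000
    endloop
  endfacet
  facet normal 1.0000 0.0000 0.0000
    outer loop
      vertex 13.000 0.000 0.000
      vertex 13.000 5.000 23.000
      vertex 13.000 0.000 23.000
    endloop
  endfacet
  facet normal 0.0000 1.0000 0.0000
    outer loop
      vertex 13.000 5.000 0.000
      vertex 5.000 5.000 0.000
      vertex 5.000 5.000 23.000
    endloop
  endfacet
  facet normal 0.0000 1.0000 0.0000
    outer loop
      vertex 13.000 5.000 0.000
      vertex 5.000 5.000 23.000
      vertex 13.000 5.000 23.000
    endloop
  endfacet
  facet normal 1.0000 0.0000 0.0000
    outer loop
      vertex 5.000 5.000 0.000
      vertex 5.000 15.000 0.000
      vertex 5.000 15.000 23.000
    endloop
  endfacet
  facet normal 1.0000 0.0000 0.0000
    outer loop
      vertex 5.000 5.000 0.000
      vertex 5.000 15.000 23.000
      vertex 5.000 5.000 23.000
    endloop
  endfacet
  facet normal 0.0000 1.0000 0.0000
    outer loop
      vertex 5.000 15.000 0.000
      vertex 0.000 15.000 0.000
      vertex 0.000 15.000 23.000
    endloop
  endfacet
  facet normal 0.0000 1.0000 0.0000
    outer loop
      vertex 5.000 15.000 0.000
      vertex 0.000 15.000 23.000
      vertex 5.000 15.000 23.000
    endloop
  endfacet
  facet normal -1.0000 0.0000 0.0000
    outer loop
      vertex 0.000 15.000 0.000
      vertex 0.000 0.000 0.000
      vertex 0.000 0.000 23.000
    endloop
  endfacet
  facet normal -1.0000 0.0000 0.0000
    outer loop
      vertex 0.000 15.000 0.000
      vertex 0.000 0.000 23.000
      vertex 0.000 15.000 23.000
    endloop
  endfacet
endsolid part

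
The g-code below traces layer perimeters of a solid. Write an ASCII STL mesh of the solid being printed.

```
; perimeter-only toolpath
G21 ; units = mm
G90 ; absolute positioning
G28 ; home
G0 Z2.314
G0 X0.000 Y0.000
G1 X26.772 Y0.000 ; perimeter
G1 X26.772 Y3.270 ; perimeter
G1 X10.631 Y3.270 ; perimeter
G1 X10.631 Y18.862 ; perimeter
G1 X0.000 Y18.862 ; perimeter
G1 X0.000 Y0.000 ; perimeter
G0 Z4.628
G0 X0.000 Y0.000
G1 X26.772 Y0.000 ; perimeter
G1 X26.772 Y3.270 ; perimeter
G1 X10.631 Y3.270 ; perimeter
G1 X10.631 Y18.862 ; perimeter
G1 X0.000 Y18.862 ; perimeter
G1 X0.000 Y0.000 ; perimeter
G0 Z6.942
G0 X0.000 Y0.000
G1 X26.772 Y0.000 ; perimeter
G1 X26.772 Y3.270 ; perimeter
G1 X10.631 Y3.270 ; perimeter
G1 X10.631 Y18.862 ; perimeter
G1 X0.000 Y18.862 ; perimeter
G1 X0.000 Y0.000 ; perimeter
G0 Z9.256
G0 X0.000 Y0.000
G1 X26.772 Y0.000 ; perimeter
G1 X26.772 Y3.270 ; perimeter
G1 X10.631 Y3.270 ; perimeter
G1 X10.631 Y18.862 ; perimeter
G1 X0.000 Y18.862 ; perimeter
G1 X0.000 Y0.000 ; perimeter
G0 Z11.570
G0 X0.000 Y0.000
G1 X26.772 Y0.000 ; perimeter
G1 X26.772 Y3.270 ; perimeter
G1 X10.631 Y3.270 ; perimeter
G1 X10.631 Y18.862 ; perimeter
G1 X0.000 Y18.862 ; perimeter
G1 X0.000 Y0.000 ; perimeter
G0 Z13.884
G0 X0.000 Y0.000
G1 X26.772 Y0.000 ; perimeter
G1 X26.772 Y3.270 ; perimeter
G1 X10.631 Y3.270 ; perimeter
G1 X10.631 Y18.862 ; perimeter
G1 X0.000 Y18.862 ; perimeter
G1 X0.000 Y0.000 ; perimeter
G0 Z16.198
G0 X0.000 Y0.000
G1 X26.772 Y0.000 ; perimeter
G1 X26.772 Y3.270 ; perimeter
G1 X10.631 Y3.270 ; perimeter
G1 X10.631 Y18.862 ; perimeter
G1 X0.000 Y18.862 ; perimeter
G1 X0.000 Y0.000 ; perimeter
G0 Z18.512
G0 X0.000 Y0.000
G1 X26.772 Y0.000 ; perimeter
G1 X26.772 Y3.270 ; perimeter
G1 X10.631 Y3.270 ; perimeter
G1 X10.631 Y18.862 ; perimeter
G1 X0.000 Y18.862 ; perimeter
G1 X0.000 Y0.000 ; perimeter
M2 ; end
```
solid part
  facet normal 0.0000 0.0000 -1.0000
    outer loop
      vertex 26.772 3.270 0.000
      vertex 26.772 0.000 0.000
      vertex 0.000 0.000 0.000
    endloop
  endfacet
  facet normal 0.0000 0.0000 -1.0000
    outer loop
      vertex 10.631 3.270 0.000
      vertex 26.772 3.270 0.000
      vertex 0.000 0.000 0.000
    endloop
  endfacet
  facet normal 0.0000 0.0000 -1.0000
    outer loop
      vertex 10.631 18.862 0.000
      vertex 10.631 3.270 0.000
      vertex 0.000 0.000 0.000
    endloop
  endfacet
  facet normal 0.0000 0.0000 -1.0000
    outer loop
      vertex 0.000 18.862 0.000
      vertex 10.631 18.862 0.000
      vertex 0.000 0.000 0.000
    endloop
  endfacet
  facet normal 0.0000 0.0000 1.0000
    outer loop
      vertex 0.000 0.000 18.512
      vertex 26.772 0.000 18.512
      vertex 26.772 3.270 18.512
    endloop
  endfacet
  facet normal 0.0000 0.0000 1.0000
    outer loop
      vertex 0.000 0.000 18.512
      vertex 26.772 3.270 18.512
      vertex 10.631 3.270 18.512
    endloop
  endfacet
  facet normal 0.0000 0.0000 1.0000
    outer loop
      vertex 0.000 0.000 18.512
      vertex 10.631 3.270 18.512
      vertex 10.631 18.862 18.512
    endloop
  endfacet
  facet normal 0.0000 0.0000 1.0000
    outer loop
      vertex 0.000 0.000 18.512
      vertex 10.631 18.862 18.512
      vertex 0.000 18.862 18.512
    endloop
  endfacet
  facet normal 0.0000 -1.0000 0.0000
    outer loop
      vertex 0.000 0.000 0.000
      vertex 26.772 0.000 0.000
      vertex 26.772 0.000 18.512
    endloop
  endfacet
  facet normal 0.0000 -1.0000 0.0000
    outer loop
      vertex 0.000 0.000 0.000
      vertex 26.772 0.000 18.512
      vertex 0.000 0.000 18.512
    endloop
  endfacet
  facet normal 1.0000 0.0000 0.0000
    outer loop
      vertex 26.772 0.000 0.000
      vertex 26.772 3.270 0.000
      vertex 26.772 3.270 18.512
    endloop
  endfacet
  facet normal 1.0000 0.0000 0.0000
    outer loop
      vertex 26.772 0.000 0.000
      vertex 26.772 3.270 18.512
      vertex 26.772 0.000 18.512
    endloop
  endfacet
  facet normal 0.0000 1.0000 0.0000
    outer loop
      vertex 26.772 3.270 0.000
      vertex 10.631 3.270 0.000
      vertex 10.631 3.270 18.512
    endloop
  endfacet
  facet normal 0.0000 1.0000 0.0000
    outer loop
      vertex 26.772 3.270 0.000
      vertex 10.631 3.270 18.512
      vertex 26.772 3.270 18.512
    endloop
  endfacet
  facet normal 1.0000 0.0000 0.0000
    outer loop
      vertex 10.631 3.270 0.000
      vertex 10.631 18.862 0.000
      vertex 10.631 18.862 18.512
    endloop
  endfacet
  facet normal 1.0000 0.0000 0.0000
    outer loop
      vertex 10.631 3.270 0.000
      vertex 10.631 18.862 18.512
      vertex 10.631 3.270 18.512
    endloop
  endfacet
  facet normal 0.0000 1.0000 0.0000
    outer loop
      vertex 10.631 18.862 0.000
      vertex 0.000 18.862 0.000
      vertex 0.000 18.862 18.512
    endloop
  endfacet
  facet normal 0.0000 1.0000 0.0000
    outer loop
      vertex 10.631 18.862 0.000
      vertex 0.000 18.862 18.512
      vertex 10.631 18.862 18.512
    endloop
  endfacet
  facet normal -1.0000 0.0000 0.0000
    outer loop
      vertex 0.000 18.862 0.000
      vertex 0.000 0.000 0.000
      vertex 0.000 0.000 18.512
    endloop
  endfacet
  facet normal -1.0000 0.0000 0.0000
    outer loop
      vertex 0.000 18.862 0.000
      vertex 0.000 0.000 18.512
      vertex 0.000 18.862 18.512
    endloop
  endfacet
endsolid part

The G0 Z moves step by Δz≈2.314 mm. Every layer's G1 loop is the same polygon, so the solid is a straight extrusion of it from z=0 to z≈18.5. Closing with flat bottom and top caps and triangulating gives 20 facets — an L-shaped prism: outer 26.8 × 18.9 mm, arm thicknesses ≈ 3.27 mm (horizontal) and 10.6 mm (vertical), extruded 18.5 mm in z.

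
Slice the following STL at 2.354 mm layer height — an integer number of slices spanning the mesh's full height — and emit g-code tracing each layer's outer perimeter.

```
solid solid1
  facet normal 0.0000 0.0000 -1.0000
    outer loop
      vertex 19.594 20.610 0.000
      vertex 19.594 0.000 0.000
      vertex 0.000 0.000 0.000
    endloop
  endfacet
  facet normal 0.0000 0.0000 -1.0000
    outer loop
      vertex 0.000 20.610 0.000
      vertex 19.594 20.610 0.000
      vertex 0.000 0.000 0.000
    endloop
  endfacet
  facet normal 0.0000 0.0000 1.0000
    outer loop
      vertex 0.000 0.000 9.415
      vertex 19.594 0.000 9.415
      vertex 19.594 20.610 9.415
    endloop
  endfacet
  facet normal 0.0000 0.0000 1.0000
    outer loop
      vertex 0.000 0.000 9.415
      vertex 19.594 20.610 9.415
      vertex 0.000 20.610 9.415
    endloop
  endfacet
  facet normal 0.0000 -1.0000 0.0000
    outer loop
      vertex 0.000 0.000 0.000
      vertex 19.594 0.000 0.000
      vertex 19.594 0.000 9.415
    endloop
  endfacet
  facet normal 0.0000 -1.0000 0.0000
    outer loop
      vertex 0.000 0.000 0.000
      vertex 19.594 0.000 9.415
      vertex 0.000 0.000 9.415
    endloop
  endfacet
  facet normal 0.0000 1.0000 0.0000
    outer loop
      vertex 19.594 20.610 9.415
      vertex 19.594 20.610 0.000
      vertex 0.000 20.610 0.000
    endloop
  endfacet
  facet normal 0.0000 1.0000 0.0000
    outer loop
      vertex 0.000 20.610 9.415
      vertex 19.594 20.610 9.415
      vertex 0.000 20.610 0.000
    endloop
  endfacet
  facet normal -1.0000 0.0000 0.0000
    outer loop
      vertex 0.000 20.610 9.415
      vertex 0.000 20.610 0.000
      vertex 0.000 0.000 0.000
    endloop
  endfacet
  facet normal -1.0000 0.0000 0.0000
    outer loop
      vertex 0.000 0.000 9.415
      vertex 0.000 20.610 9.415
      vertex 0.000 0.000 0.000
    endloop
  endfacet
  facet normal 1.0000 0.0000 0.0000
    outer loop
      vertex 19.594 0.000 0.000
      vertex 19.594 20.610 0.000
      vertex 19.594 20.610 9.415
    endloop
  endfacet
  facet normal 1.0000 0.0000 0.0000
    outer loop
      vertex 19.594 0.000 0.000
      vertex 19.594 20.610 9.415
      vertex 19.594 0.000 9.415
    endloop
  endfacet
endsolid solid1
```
; perimeter-only toolpath
G21 ; units = mm
G90 ; absolute positioning
G28 ; home
; layer 1
G0 Z2.354
G0 X0.000 Y0.000
G1 X19.594 Y0.000
G1 X19.594 Y20.610
G1 X0.000 Y20.610
G1 X0.000 Y0.000
; layer 2
G0 Z4.707
G0 X0.000 Y0.000
G1 X19.594 Y0.000
G1 X19.594 Y20.610
G1 X0.000 Y20.610
G1 X0.000 Y0.000
; layer 3
G0 Z7.061
G0 X0.000 Y0.000
G1 X19.594 Y0.000
G1 X19.594 Y20.610
G1 X0.000 Y20.610
G1 X0.000 Y0.000
; layer 4
G0 Z9.415
G0 X0.000 Y0.000
G1 X19.594 Y0.000
G1 X19.594 Y20.610
G1 X0.000 Y20.610
G1 X0.000 Y0.000
M2 ; end

The solid is a rectangular box, roughly 19.6 × 20.6 mm footprint and 9.41 mm tall. Slicing at Δz = 2.354 mm — 4 equal slices spanning the solid's height, so layer i sits at z = i·h/4 — gives 4 non-empty perimeters. Each is a 4-segment closed polygon; G0 lifts to the layer z and rapids to the start vertex, then G1 traces the edges.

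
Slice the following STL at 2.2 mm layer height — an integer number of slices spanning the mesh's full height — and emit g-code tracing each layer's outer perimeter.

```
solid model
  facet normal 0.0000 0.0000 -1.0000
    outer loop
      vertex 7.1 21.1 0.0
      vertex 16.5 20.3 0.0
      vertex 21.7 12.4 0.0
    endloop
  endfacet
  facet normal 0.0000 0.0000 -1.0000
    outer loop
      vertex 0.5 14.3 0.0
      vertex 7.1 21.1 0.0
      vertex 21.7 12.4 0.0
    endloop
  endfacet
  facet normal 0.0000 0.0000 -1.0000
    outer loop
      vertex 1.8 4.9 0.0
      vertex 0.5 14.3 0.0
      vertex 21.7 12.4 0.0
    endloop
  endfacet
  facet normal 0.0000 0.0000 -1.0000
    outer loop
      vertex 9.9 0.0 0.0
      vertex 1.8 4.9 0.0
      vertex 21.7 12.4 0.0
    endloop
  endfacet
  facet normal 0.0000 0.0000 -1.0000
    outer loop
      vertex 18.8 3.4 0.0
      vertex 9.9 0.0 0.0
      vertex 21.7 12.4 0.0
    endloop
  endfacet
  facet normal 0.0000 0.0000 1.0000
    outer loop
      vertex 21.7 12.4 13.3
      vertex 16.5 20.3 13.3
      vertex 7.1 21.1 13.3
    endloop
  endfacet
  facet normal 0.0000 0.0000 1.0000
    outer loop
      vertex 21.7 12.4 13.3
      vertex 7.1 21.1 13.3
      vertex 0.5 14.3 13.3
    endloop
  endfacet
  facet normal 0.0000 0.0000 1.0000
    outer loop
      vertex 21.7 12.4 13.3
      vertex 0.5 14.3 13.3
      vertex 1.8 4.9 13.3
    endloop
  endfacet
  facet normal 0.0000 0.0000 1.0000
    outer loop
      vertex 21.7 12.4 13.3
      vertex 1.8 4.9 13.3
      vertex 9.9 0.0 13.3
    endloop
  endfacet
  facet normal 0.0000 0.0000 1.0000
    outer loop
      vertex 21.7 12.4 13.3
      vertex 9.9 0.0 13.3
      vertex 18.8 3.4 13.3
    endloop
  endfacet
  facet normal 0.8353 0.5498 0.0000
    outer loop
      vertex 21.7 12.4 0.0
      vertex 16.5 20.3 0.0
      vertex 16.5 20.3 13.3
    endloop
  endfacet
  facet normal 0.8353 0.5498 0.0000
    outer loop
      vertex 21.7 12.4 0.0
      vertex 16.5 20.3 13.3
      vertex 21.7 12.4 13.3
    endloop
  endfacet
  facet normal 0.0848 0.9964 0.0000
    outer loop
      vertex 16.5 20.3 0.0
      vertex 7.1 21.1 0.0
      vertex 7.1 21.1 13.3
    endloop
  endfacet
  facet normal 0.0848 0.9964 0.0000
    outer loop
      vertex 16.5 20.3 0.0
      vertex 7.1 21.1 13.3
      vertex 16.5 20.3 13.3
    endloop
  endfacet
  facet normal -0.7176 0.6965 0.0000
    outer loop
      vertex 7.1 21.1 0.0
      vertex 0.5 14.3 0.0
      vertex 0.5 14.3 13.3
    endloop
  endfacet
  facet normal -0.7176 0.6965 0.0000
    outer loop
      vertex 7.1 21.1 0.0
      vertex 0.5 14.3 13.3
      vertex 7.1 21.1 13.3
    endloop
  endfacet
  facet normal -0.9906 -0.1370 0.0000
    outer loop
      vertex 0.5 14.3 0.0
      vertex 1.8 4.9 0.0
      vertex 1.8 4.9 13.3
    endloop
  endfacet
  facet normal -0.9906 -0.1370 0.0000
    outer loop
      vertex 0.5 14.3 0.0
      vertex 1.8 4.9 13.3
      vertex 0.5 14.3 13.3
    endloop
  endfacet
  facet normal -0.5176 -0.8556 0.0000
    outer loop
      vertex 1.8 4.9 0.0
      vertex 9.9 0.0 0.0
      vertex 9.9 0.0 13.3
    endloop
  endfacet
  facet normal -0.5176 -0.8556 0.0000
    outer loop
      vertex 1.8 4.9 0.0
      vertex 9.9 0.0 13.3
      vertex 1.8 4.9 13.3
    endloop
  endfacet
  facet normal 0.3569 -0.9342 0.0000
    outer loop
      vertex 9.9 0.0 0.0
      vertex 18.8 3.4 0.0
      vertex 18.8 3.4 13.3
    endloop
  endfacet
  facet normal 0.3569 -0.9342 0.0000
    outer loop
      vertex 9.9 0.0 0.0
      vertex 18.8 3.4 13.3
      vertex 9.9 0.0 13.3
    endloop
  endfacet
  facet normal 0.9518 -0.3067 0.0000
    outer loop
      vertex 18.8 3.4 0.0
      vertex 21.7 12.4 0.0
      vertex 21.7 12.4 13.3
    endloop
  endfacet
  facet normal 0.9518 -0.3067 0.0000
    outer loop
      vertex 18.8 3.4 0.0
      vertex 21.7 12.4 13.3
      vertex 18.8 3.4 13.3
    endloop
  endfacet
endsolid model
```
; perimeter-only toolpath
G21 ; units = mm
G90 ; absolute positioning
G28 ; home
; layer 1
G0 Z2.2
G0 X21.7 Y12.4
G1 X16.5 Y20.3
G1 X7.1 Y21.1
G1 X0.5 Y14.3
G1 X1.8 Y4.9
G1 X9.9 Y0.0
G1 X18.8 Y3.4
G1 X21.7 Y12.4
; layer 2
G0 Z4.4
G0 X21.7 Y12.4
G1 X16.5 Y20.3
G1 X7.1 Y21.1
G1 X0.5 Y14.3
G1 X1.8 Y4.9
G1 X9.9 Y0.0
G1 X18.8 Y3.4
G1 X21.7 Y12.4
; layer 3
G0 Z6.7
G0 X21.7 Y12.4
G1 X16.5 Y20.3
G1 X7.1 Y21.1
G1 X0.5 Y14.3
G1 X1.8 Y4.9
G1 X9.9 Y0.0
G1 X18.8 Y3.4
G1 X21.7 Y12.4
; layer 4
G0 Z8.9
G0 X21.7 Y12.4
G1 X16.5 Y20.3
G1 X7.1 Y21.1
G1 X0.5 Y14.3
G1 X1.8 Y4.9
G1 X9.9 Y0.0
G1 X18.8 Y3.4
G1 X21.7 Y12.4
; layer 5
G0 Z11.1
G0 X21.7 Y12.4
G1 X16.5 Y20.3
G1 X7.1 Y21.1
G1 X0.5 Y14.3
G1 X1.8 Y4.9
G1 X9.9 Y0.0
G1 X18.8 Y3.4
G1 X21.7 Y12.4
; layer 6
G0 Z13.3
G0 X21.7 Y12.4
G1 X16.5 Y20.3
G1 X7.1 Y21.1
G1 X0.5 Y14.3
G1 X1.8 Y4.9
G1 X9.9 Y0.0
G1 X18.8 Y3.4
G1 X21.7 Y12.4
M2 ; end

The solid is a regular 7-sided prism (a cylinder approximated with 7 flat sides), circumscribed radius ≈ 10.9 mm, height ≈ 13.3 mm. Slicing at Δz = 2.2 mm — 6 equal slices spanning the solid's height, so layer i sits at z = i·h/6 — gives 6 non-empty perimeters. Each is a 7-segment closed polygon; G0 lifts to the layer z and rapids to the start vertex, then G1 traces the edges.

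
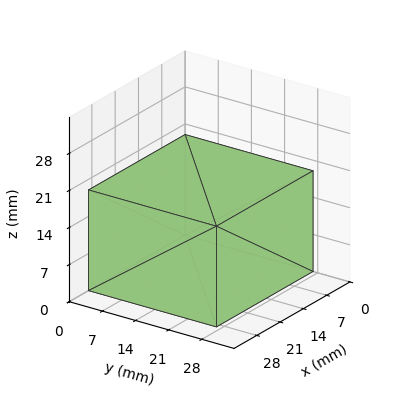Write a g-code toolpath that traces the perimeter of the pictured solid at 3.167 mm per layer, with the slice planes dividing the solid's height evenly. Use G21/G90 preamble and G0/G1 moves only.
Reading the render: the shape is a rectangular box, roughly 29 × 27 mm footprint and 19 mm tall (dimensions read to the nearest mm from the axis ticks). For the g-code, the solid's height is divided into equal slices at the stated Δz and each level perimeter traced with G1 moves after a G0 lift.

; perimeter-only toolpath
G21 ; units = mm
G90 ; absolute positioning
G28 ; home
; layer 1
G0 Z3.167
G0 X0.000 Y0.000
G1 X29.000 Y0.000
G1 X29.000 Y27.000
G1 X0.000 Y27.000
G1 X0.000 Y0.000
; layer 2
G0 Z6.333
G0 X0.000 Y0.000
G1 X29.000 Y0.000
G1 X29.000 Y27.000
G1 X0.000 Y27.000
G1 X0.000 Y0.000
; layer 3
G0 Z9.500
G0 X0.000 Y0.000
G1 X29.000 Y0.000
G1 X29.000 Y27.000
G1 X0.000 Y27.000
G1 X0.000 Y0.000
; layer 4
G0 Z12.667
G0 X0.000 Y0.000
G1 X29.000 Y0.000
G1 X29.000 Y27.000
G1 X0.000 Y27.000
G1 X0.000 Y0.000
; layer 5
G0 Z15.833
G0 X0.000 Y0.000
G1 X29.000 Y0.000
G1 X29.000 Y27.000
G1 X0.000 Y27.000
G1 X0.000 Y0.000
; layer 6
G0 Z19.000
G0 X0.000 Y0.000
G1 X29.000 Y0.000
G1 X29.000 Y27.000
G1 X0.000 Y27.000
G1 X0.000 Y0.000
M2 ; end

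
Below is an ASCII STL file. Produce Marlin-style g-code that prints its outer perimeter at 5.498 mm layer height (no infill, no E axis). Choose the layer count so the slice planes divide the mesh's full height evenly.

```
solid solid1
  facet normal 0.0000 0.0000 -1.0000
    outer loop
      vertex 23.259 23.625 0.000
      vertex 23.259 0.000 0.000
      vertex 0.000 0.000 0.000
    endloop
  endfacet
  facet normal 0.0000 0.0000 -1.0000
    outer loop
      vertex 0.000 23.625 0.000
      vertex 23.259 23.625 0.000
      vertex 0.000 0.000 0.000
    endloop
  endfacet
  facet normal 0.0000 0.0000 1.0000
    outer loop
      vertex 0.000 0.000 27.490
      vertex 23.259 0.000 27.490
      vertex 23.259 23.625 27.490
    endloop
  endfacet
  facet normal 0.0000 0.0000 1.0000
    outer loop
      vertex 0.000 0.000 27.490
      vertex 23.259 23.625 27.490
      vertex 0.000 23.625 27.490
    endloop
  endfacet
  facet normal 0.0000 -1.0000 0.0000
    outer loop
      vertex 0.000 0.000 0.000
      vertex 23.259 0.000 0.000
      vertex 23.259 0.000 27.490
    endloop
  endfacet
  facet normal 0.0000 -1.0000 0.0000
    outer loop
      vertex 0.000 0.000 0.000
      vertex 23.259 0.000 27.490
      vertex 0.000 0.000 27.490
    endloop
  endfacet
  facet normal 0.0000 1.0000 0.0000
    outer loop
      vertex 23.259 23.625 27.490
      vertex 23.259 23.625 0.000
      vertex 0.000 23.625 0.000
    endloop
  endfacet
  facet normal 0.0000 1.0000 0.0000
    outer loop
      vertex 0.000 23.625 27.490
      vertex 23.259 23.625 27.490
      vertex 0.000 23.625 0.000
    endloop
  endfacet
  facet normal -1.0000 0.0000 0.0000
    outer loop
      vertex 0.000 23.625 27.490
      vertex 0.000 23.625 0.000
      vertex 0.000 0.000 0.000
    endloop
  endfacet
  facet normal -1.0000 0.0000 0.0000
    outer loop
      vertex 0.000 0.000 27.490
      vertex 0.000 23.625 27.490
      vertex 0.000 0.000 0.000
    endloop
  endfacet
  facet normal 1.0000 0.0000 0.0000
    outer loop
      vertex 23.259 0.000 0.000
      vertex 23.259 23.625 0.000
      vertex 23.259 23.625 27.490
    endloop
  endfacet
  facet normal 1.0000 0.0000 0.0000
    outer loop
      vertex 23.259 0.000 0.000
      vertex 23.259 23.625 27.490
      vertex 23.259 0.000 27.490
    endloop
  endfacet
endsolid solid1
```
; perimeter-only toolpath
G21 ; units = mm
G90 ; absolute positioning
G28 ; home
; layer 1
G0 Z5.498
G0 X0.000 Y0.000
G1 X23.259 Y0.000
G1 X23.259 Y23.625
G1 X0.000 Y23.625
G1 X0.000 Y0.000
; layer 2
G0 Z10.996
G0 X0.000 Y0.000
G1 X23.259 Y0.000
G1 X23.259 Y23.625
G1 X0.000 Y23.625
G1 X0.000 Y0.000
; layer 3
G0 Z16.494
G0 X0.000 Y0.000
G1 X23.259 Y0.000
G1 X23.259 Y23.625
G1 X0.000 Y23.625
G1 X0.000 Y0.000
; layer 4
G0 Z21.992
G0 X0.000 Y0.000
G1 X23.259 Y0.000
G1 X23.259 Y23.625
G1 X0.000 Y23.625
G1 X0.000 Y0.000
; layer 5
G0 Z27.490
G0 X0.000 Y0.000
G1 X23.259 Y0.000
G1 X23.259 Y23.625
G1 X0.000 Y23.625
G1 X0.000 Y0.000
M2 ; end

The solid is a rectangular box, roughly 23.3 × 23.6 mm footprint and 27.5 mm tall. Slicing at Δz = 5.498 mm — 5 equal slices spanning the solid's height, so layer i sits at z = i·h/5 — gives 5 non-empty perimeters. Each is a 4-segment closed polygon; G0 lifts to the layer z and rapids to the start vertex, then G1 traces the edges.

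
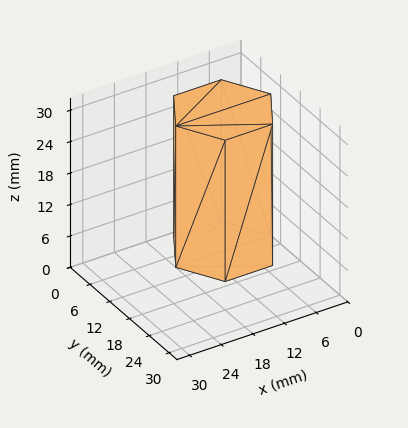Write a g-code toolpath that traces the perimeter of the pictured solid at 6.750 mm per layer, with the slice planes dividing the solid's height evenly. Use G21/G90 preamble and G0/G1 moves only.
Reading the render: the shape is a regular 6-sided prism (a cylinder approximated with 6 flat sides), circumscribed radius ≈ 9 mm, height ≈ 27 mm (dimensions read to the nearest mm from the axis ticks). For the g-code, the solid's height is divided into equal slices at the stated Δz and each level perimeter traced with G1 moves after a G0 lift.

; perimeter-only toolpath
G21 ; units = mm
G90 ; absolute positioning
G28 ; home
; layer 1
G0 Z6.750
G0 X18.000 Y9.000
G1 X13.500 Y16.794
G1 X4.500 Y16.794
G1 X0.000 Y9.000
G1 X4.500 Y1.206
G1 X13.500 Y1.206
G1 X18.000 Y9.000
; layer 2
G0 Z13.500
G0 X18.000 Y9.000
G1 X13.500 Y16.794
G1 X4.500 Y16.794
G1 X0.000 Y9.000
G1 X4.500 Y1.206
G1 X13.500 Y1.206
G1 X18.000 Y9.000
; layer 3
G0 Z20.250
G0 X18.000 Y9.000
G1 X13.500 Y16.794
G1 X4.500 Y16.794
G1 X0.000 Y9.000
G1 X4.500 Y1.206
G1 X13.500 Y1.206
G1 X18.000 Y9.000
; layer 4
G0 Z27.000
G0 X18.000 Y9.000
G1 X13.500 Y16.794
G1 X4.500 Y16.794
G1 X0.000 Y9.000
G1 X4.500 Y1.206
G1 X13.500 Y1.206
G1 X18.000 Y9.000
M2 ; end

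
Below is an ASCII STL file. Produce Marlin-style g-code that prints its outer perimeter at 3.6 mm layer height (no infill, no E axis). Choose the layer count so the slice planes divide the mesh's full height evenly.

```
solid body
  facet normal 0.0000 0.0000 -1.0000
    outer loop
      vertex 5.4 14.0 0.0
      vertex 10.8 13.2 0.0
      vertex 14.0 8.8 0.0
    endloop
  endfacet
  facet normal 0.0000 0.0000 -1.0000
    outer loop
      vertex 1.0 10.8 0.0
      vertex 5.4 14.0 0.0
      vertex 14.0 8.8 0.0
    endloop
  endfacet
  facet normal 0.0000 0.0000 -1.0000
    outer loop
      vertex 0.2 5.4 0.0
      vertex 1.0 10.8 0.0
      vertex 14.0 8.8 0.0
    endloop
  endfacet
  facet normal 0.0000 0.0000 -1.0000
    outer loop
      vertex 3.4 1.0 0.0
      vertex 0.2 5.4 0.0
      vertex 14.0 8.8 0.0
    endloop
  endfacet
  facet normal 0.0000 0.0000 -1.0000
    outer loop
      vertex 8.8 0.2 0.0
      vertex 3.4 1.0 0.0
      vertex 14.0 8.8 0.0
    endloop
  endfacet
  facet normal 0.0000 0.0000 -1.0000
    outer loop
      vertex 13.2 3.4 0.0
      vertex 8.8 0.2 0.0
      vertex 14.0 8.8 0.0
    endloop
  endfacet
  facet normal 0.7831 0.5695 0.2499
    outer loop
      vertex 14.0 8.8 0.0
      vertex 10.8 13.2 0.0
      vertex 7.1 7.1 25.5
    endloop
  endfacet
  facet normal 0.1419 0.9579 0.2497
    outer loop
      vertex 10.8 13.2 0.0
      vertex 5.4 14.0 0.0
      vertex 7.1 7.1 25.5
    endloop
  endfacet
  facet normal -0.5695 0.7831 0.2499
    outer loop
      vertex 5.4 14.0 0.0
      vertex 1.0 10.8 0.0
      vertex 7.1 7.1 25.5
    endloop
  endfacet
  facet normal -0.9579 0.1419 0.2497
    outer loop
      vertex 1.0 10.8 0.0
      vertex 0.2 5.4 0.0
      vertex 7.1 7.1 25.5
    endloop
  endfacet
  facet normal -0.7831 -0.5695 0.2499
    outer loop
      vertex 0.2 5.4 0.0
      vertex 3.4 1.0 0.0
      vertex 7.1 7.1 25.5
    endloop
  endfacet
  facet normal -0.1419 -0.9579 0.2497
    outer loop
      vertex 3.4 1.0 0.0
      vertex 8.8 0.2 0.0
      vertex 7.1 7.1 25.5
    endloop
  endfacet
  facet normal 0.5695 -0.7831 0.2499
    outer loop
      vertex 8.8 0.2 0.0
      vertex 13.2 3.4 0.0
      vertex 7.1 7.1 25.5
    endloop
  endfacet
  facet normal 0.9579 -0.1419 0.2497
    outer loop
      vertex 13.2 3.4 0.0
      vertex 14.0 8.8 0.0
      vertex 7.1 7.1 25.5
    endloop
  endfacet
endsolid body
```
; perimeter-only toolpath
G21 ; units = mm
G90 ; absolute positioning
G28 ; home
; layer 1
G0 Z3.6
G0 X13.0 Y8.6
G1 X10.3 Y12.3
G1 X5.6 Y13.0
G1 X1.9 Y10.3
G1 X1.2 Y5.6
G1 X3.9 Y1.9
G1 X8.6 Y1.2
G1 X12.3 Y3.9
G1 X13.0 Y8.6
; layer 2
G0 Z7.3
G0 X12.0 Y8.3
G1 X9.7 Y11.5
G1 X5.9 Y12.0
G1 X2.7 Y9.7
G1 X2.2 Y5.9
G1 X4.5 Y2.7
G1 X8.3 Y2.2
G1 X11.5 Y4.5
G1 X12.0 Y8.3
; layer 3
G0 Z10.9
G0 X11.0 Y8.1
G1 X9.2 Y10.6
G1 X6.1 Y11.0
G1 X3.6 Y9.2
G1 X3.2 Y6.1
G1 X5.0 Y3.6
G1 X8.1 Y3.2
G1 X10.6 Y5.0
G1 X11.0 Y8.1
; layer 4
G0 Z14.6
G0 X10.1 Y7.8
G1 X8.7 Y9.7
G1 X6.4 Y10.1
G1 X4.5 Y8.7
G1 X4.1 Y6.4
G1 X5.5 Y4.5
G1 X7.8 Y4.1
G1 X9.7 Y5.5
G1 X10.1 Y7.8
; layer 5
G0 Z18.2
G0 X9.1 Y7.6
G1 X8.2 Y8.8
G1 X6.6 Y9.1
G1 X5.4 Y8.2
G1 X5.1 Y6.6
G1 X6.0 Y5.4
G1 X7.6 Y5.1
G1 X8.8 Y6.0
G1 X9.1 Y7.6
; layer 6
G0 Z21.9
G0 X8.1 Y7.3
G1 X7.6 Y8.0
G1 X6.9 Y8.1
G1 X6.2 Y7.6
G1 X6.1 Y6.9
G1 X6.6 Y6.2
G1 X7.3 Y6.1
G1 X8.0 Y6.6
G1 X8.1 Y7.3
M2 ; end

The solid is a regular 8-sided pyramid, base circumscribed radius ≈ 7.1 mm, apex at z ≈ 25.5 mm. Slicing at Δz = 3.6 mm — 7 equal slices spanning the solid's height, so layer i sits at z = i·h/7 — gives 6 non-empty perimeters. Each is a 8-segment closed polygon; G0 lifts to the layer z and rapids to the start vertex, then G1 traces the edges. The cross-section shrinks linearly with z (the slice at the apex is degenerate and omitted).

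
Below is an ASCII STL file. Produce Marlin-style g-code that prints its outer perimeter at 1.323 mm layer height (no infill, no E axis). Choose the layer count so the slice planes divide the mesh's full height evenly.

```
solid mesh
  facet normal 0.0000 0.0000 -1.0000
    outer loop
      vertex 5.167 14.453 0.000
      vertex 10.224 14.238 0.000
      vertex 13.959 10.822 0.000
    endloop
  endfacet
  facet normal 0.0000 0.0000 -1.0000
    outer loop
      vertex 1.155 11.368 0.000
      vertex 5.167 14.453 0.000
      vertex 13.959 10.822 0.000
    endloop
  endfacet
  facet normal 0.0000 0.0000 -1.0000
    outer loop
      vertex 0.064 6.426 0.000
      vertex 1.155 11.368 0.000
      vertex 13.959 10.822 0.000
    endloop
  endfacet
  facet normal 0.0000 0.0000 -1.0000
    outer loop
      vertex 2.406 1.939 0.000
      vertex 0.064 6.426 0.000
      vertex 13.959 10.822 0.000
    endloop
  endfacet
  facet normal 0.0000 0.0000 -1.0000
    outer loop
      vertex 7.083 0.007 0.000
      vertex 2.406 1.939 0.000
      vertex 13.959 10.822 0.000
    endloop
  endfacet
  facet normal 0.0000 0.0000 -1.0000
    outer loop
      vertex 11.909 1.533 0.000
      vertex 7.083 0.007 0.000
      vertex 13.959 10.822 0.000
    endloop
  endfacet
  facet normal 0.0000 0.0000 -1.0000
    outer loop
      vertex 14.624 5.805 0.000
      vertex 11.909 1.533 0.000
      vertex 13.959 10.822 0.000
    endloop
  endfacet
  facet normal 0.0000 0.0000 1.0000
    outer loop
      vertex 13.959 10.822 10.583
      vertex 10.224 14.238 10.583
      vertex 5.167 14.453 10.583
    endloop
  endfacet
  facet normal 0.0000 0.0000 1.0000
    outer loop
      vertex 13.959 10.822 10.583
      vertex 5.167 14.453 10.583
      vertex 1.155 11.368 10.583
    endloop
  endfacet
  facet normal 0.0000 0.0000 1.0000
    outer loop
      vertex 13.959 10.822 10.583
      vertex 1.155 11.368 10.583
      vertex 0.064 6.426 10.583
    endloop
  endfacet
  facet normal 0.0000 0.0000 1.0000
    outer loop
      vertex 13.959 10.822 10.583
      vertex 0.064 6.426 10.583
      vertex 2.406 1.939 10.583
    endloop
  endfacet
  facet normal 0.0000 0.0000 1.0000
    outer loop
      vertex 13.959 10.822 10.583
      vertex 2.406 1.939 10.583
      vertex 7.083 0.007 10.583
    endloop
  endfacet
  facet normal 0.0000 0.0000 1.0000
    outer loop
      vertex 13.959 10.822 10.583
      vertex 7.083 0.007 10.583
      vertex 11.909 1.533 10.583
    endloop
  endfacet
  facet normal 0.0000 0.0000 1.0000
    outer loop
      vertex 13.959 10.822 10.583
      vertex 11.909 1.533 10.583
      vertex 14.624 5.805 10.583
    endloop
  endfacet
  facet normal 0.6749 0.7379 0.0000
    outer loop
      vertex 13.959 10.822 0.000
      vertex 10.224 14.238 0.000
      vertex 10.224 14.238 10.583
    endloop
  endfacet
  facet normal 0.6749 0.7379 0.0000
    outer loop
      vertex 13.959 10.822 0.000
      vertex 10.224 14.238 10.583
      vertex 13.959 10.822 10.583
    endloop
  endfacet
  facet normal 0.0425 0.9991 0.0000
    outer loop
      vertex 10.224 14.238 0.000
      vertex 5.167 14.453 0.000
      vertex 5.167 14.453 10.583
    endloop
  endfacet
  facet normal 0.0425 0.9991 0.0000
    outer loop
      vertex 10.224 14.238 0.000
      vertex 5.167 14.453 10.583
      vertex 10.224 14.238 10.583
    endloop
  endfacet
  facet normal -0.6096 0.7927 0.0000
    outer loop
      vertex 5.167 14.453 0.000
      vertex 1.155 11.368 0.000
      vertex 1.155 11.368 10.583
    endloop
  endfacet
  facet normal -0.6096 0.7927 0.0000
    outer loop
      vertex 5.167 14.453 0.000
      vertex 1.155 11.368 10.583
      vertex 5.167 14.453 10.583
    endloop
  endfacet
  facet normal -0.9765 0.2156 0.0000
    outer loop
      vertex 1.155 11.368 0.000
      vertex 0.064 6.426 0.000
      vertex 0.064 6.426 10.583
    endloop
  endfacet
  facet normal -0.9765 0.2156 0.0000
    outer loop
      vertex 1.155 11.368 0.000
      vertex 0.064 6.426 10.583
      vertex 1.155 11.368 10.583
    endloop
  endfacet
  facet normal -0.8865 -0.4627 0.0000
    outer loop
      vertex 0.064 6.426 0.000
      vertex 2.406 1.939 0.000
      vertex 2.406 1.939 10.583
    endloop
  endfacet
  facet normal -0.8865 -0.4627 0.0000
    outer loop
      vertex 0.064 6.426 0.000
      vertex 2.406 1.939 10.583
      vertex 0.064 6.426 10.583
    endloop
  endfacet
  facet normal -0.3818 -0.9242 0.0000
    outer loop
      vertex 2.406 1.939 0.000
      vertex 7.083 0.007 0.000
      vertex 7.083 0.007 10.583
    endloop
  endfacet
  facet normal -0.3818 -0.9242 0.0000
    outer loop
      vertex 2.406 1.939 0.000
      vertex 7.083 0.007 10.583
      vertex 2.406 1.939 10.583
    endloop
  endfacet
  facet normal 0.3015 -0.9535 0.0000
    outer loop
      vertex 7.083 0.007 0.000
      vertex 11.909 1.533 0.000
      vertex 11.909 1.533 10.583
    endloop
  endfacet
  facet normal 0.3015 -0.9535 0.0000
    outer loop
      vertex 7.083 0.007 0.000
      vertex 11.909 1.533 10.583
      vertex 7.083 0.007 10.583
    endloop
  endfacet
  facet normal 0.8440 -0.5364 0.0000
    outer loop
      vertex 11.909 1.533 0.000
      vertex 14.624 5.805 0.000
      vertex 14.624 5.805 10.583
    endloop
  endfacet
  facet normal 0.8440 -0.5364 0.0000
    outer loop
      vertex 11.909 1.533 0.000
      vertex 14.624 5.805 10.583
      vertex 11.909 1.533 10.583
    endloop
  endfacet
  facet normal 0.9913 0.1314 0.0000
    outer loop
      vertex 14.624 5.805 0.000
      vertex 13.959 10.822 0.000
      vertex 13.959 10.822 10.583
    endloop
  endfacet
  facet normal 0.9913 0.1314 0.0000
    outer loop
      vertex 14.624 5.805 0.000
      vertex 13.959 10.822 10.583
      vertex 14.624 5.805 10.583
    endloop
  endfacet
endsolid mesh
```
; perimeter-only toolpath
G21 ; units = mm
G90 ; absolute positioning
G28 ; home
; layer 1
G0 Z1.323
G0 X13.959 Y10.822
G1 X10.224 Y14.238
G1 X5.167 Y14.453
G1 X1.155 Y11.368
G1 X0.064 Y6.426
G1 X2.406 Y1.939
G1 X7.083 Y0.007
G1 X11.909 Y1.533
G1 X14.624 Y5.805
G1 X13.959 Y10.822
; layer 2
G0 Z2.646
G0 X13.959 Y10.822
G1 X10.224 Y14.238
G1 X5.167 Y14.453
G1 X1.155 Y11.368
G1 X0.064 Y6.426
G1 X2.406 Y1.939
G1 X7.083 Y0.007
G1 X11.909 Y1.533
G1 X14.624 Y5.805
G1 X13.959 Y10.822
; layer 3
G0 Z3.969
G0 X13.959 Y10.822
G1 X10.224 Y14.238
G1 X5.167 Y14.453
G1 X1.155 Y11.368
G1 X0.064 Y6.426
G1 X2.406 Y1.939
G1 X7.083 Y0.007
G1 X11.909 Y1.533
G1 X14.624 Y5.805
G1 X13.959 Y10.822
; layer 4
G0 Z5.292
G0 X13.959 Y10.822
G1 X10.224 Y14.238
G1 X5.167 Y14.453
G1 X1.155 Y11.368
G1 X0.064 Y6.426
G1 X2.406 Y1.939
G1 X7.083 Y0.007
G1 X11.909 Y1.533
G1 X14.624 Y5.805
G1 X13.959 Y10.822
; layer 5
G0 Z6.614
G0 X13.959 Y10.822
G1 X10.224 Y14.238
G1 X5.167 Y14.453
G1 X1.155 Y11.368
G1 X0.064 Y6.426
G1 X2.406 Y1.939
G1 X7.083 Y0.007
G1 X11.909 Y1.533
G1 X14.624 Y5.805
G1 X13.959 Y10.822
; layer 6
G0 Z7.937
G0 X13.959 Y10.822
G1 X10.224 Y14.238
G1 X5.167 Y14.453
G1 X1.155 Y11.368
G1 X0.064 Y6.426
G1 X2.406 Y1.939
G1 X7.083 Y0.007
G1 X11.909 Y1.533
G1 X14.624 Y5.805
G1 X13.959 Y10.822
; layer 7
G0 Z9.260
G0 X13.959 Y10.822
G1 X10.224 Y14.238
G1 X5.167 Y14.453
G1 X1.155 Y11.368
G1 X0.064 Y6.426
G1 X2.406 Y1.939
G1 X7.083 Y0.007
G1 X11.909 Y1.533
G1 X14.624 Y5.805
G1 X13.959 Y10.822
; layer 8
G0 Z10.583
G0 X13.959 Y10.822
G1 X10.224 Y14.238
G1 X5.167 Y14.453
G1 X1.155 Y11.368
G1 X0.064 Y6.426
G1 X2.406 Y1.939
G1 X7.083 Y0.007
G1 X11.909 Y1.533
G1 X14.624 Y5.805
G1 X13.959 Y10.822
M2 ; end

The solid is a regular 9-sided prism (a cylinder approximated with 9 flat sides), circumscribed radius ≈ 7.4 mm, height ≈ 10.6 mm. Slicing at Δz = 1.323 mm — 8 equal slices spanning the solid's height, so layer i sits at z = i·h/8 — gives 8 non-empty perimeters. Each is a 9-segment closed polygon; G0 lifts to the layer z and rapids to the start vertex, then G1 traces the edges.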